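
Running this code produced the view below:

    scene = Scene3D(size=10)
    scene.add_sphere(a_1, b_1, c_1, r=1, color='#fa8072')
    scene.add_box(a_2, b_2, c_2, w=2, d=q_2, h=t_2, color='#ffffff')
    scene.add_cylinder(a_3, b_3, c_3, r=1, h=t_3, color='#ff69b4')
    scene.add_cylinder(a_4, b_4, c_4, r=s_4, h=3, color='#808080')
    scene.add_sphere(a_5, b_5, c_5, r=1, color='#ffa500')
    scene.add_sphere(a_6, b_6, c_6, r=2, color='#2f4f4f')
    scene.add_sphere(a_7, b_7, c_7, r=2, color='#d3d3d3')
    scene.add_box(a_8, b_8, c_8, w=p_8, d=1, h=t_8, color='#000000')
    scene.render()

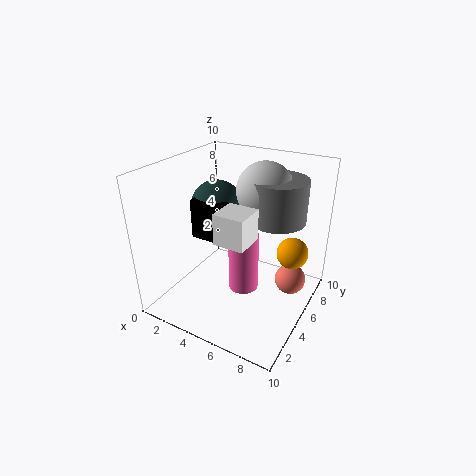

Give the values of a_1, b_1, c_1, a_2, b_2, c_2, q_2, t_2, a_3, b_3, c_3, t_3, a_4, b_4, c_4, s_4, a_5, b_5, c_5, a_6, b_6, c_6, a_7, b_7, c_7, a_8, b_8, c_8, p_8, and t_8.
a_1 = 9, b_1 = 5, c_1 = 3, a_2 = 5, b_2 = 2, c_2 = 6, q_2 = 2, t_2 = 2, a_3 = 6, b_3 = 4, c_3 = 2, t_3 = 4, a_4 = 7, b_4 = 7, c_4 = 6, s_4 = 2, a_5 = 9, b_5 = 5, c_5 = 5, a_6 = 2, b_6 = 7, c_6 = 6, a_7 = 6, b_7 = 7, c_7 = 8, a_8 = 1, b_8 = 5, c_8 = 4, p_8 = 3, t_8 = 3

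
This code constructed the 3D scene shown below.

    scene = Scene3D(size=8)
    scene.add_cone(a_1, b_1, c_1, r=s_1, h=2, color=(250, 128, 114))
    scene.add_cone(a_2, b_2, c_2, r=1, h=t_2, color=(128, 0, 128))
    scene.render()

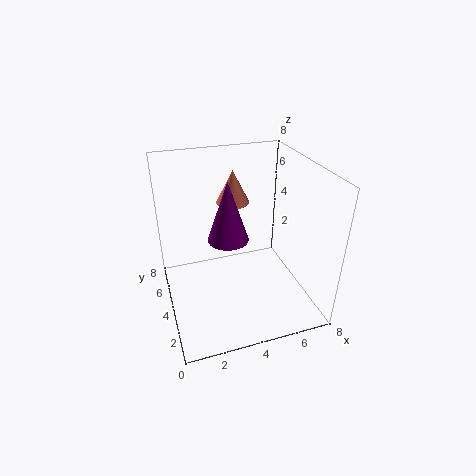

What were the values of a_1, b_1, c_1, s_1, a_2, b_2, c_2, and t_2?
a_1 = 4.5, b_1 = 6.5, c_1 = 5, s_1 = 1, a_2 = 3, b_2 = 2.5, c_2 = 5, t_2 = 3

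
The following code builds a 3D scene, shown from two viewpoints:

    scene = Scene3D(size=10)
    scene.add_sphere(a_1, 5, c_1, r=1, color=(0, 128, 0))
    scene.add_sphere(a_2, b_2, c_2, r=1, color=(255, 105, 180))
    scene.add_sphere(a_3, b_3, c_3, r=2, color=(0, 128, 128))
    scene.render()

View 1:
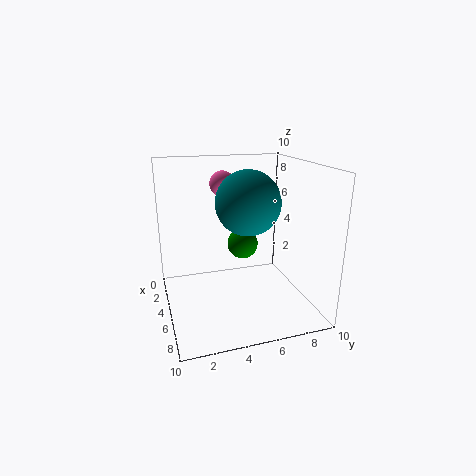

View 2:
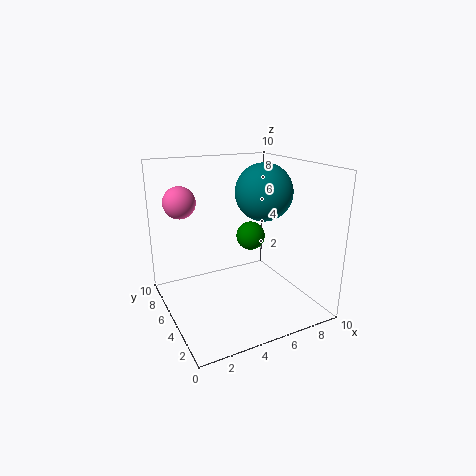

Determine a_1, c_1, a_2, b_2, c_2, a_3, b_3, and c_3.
a_1 = 6
c_1 = 5
a_2 = 1
b_2 = 5
c_2 = 8
a_3 = 7
b_3 = 5
c_3 = 8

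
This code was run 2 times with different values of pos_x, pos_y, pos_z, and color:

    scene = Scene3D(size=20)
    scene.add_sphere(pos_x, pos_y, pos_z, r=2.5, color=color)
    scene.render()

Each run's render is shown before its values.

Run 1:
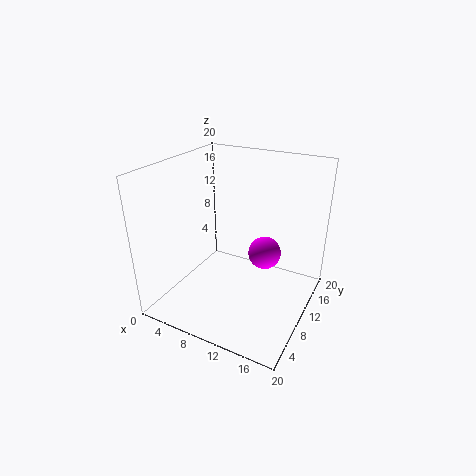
pos_x = 12
pos_y = 15
pos_z = 5.5
color = 'magenta'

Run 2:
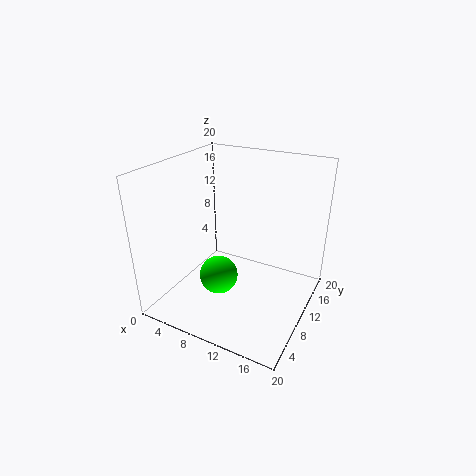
pos_x = 9.5
pos_y = 5.5
pos_z = 6.5
color = 'lime'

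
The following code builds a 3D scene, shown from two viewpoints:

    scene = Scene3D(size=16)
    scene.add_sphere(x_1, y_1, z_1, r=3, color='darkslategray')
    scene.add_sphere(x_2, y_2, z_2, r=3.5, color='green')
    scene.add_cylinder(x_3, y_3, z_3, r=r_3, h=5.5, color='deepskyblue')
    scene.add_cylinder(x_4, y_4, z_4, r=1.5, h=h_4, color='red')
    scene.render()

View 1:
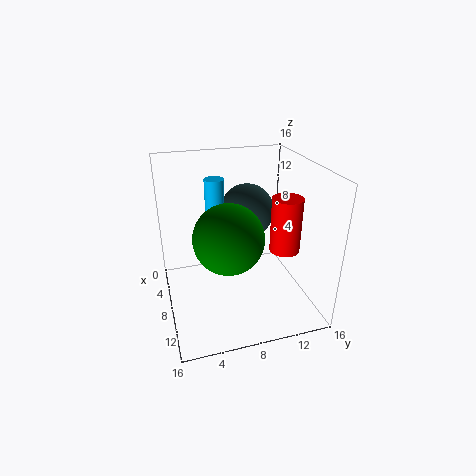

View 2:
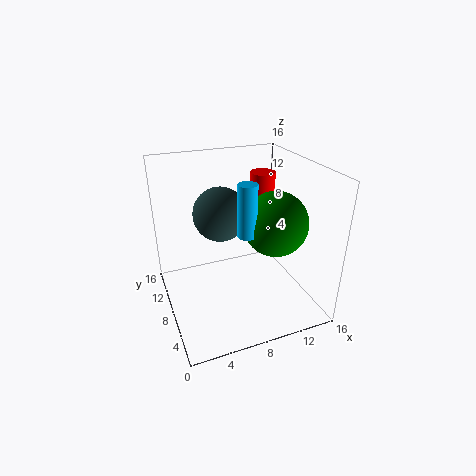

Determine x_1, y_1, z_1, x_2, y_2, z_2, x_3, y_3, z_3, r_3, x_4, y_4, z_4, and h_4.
x_1 = 6.5, y_1 = 9.5, z_1 = 10.5, x_2 = 11.5, y_2 = 6, z_2 = 10, x_3 = 8, y_3 = 5.5, z_3 = 9.5, r_3 = 1, x_4 = 12.5, y_4 = 11.5, z_4 = 8.5, h_4 = 5.5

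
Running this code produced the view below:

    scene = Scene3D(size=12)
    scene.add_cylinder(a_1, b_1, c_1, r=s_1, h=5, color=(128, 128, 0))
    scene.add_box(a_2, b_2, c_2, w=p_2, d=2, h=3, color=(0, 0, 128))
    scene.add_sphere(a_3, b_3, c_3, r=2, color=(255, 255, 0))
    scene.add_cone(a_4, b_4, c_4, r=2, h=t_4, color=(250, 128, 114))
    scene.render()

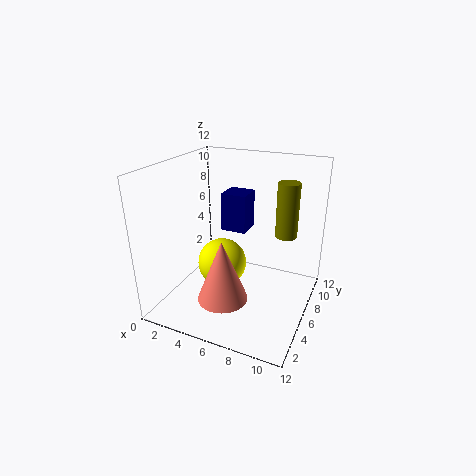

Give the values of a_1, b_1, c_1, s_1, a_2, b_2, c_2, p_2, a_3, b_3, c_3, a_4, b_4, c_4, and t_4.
a_1 = 9
b_1 = 10
c_1 = 5
s_1 = 1
a_2 = 5
b_2 = 5
c_2 = 7
p_2 = 2
a_3 = 5
b_3 = 5
c_3 = 4
a_4 = 6
b_4 = 3
c_4 = 2
t_4 = 5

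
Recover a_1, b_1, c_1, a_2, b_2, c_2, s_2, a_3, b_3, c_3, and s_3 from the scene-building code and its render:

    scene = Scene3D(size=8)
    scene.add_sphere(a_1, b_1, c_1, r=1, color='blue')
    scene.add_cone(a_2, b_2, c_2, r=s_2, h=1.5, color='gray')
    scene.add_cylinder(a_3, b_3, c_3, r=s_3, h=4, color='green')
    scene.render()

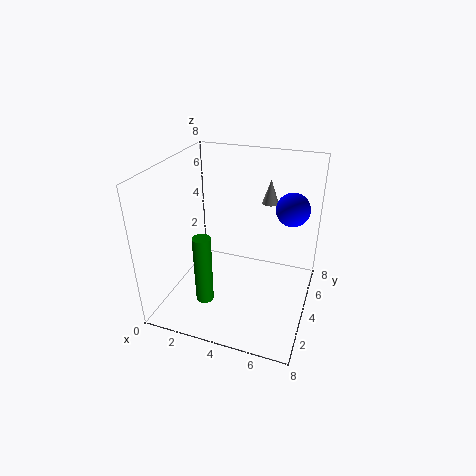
a_1 = 6.5
b_1 = 6.5
c_1 = 5
a_2 = 5
b_2 = 7
c_2 = 5
s_2 = 0.5
a_3 = 2.5
b_3 = 2.5
c_3 = 0.5
s_3 = 0.5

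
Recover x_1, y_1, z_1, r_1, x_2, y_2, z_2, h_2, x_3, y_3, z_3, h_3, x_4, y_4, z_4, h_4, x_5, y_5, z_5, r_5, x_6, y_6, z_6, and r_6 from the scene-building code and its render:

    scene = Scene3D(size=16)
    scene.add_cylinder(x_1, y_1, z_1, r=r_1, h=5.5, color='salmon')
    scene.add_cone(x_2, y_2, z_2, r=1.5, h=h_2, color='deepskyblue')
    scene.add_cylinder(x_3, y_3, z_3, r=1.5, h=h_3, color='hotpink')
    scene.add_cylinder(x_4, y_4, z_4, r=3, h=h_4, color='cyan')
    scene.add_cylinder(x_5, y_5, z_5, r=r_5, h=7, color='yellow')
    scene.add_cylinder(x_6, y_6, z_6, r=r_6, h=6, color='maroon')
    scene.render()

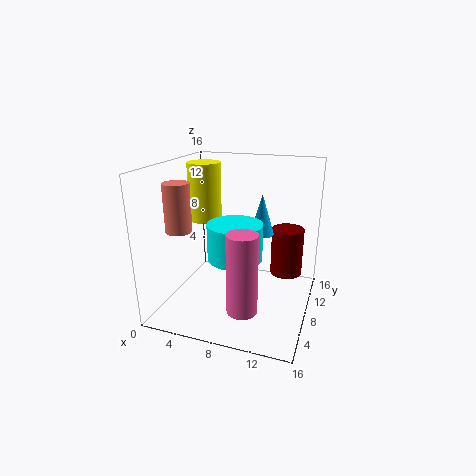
x_1 = 1.5; y_1 = 6.5; z_1 = 8.5; r_1 = 1.5; x_2 = 9.5; y_2 = 12.5; z_2 = 7; h_2 = 5; x_3 = 10.5; y_3 = 2; z_3 = 3; h_3 = 8; x_4 = 8; y_4 = 7; z_4 = 6; h_4 = 4; x_5 = 2.5; y_5 = 11.5; z_5 = 8.5; r_5 = 2; x_6 = 12.5; y_6 = 14; z_6 = 1.5; r_6 = 2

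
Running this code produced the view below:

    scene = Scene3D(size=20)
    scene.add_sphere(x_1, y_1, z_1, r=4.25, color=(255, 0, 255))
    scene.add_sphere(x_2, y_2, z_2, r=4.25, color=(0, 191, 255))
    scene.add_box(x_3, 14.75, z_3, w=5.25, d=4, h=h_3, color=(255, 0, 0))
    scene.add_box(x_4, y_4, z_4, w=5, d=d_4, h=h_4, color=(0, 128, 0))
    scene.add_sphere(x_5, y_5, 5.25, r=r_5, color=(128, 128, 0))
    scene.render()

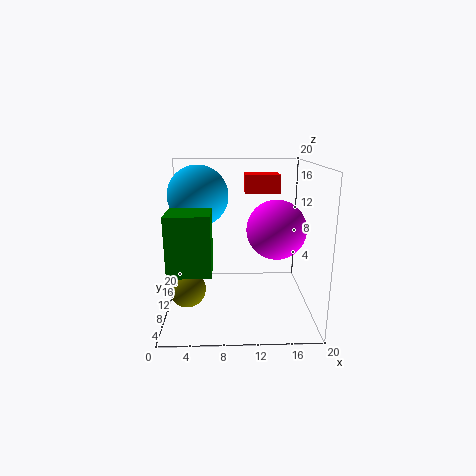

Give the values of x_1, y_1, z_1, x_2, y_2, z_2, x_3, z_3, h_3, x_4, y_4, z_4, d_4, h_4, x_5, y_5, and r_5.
x_1 = 15.5
y_1 = 11.25
z_1 = 10.75
x_2 = 4.5
y_2 = 12.25
z_2 = 15.5
x_3 = 11.25
z_3 = 15.25
h_3 = 2.75
x_4 = 1.75
y_4 = 0.25
z_4 = 8.5
d_4 = 4.25
h_4 = 7
x_5 = 3.5
y_5 = 4.25
r_5 = 2.25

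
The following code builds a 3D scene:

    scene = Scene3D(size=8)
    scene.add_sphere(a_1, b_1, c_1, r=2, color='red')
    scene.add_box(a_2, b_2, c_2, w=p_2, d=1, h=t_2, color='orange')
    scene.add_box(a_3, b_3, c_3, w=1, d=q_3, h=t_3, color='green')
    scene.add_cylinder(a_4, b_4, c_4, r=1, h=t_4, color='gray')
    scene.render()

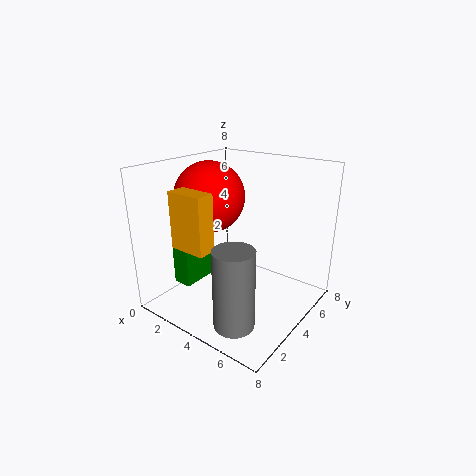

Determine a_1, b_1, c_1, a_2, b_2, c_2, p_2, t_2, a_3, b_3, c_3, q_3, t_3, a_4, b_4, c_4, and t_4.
a_1 = 2, b_1 = 4, c_1 = 6, a_2 = 2, b_2 = 1, c_2 = 4, p_2 = 2, t_2 = 3, a_3 = 2, b_3 = 1, c_3 = 2, q_3 = 2, t_3 = 3, a_4 = 6, b_4 = 1, c_4 = 1, t_4 = 4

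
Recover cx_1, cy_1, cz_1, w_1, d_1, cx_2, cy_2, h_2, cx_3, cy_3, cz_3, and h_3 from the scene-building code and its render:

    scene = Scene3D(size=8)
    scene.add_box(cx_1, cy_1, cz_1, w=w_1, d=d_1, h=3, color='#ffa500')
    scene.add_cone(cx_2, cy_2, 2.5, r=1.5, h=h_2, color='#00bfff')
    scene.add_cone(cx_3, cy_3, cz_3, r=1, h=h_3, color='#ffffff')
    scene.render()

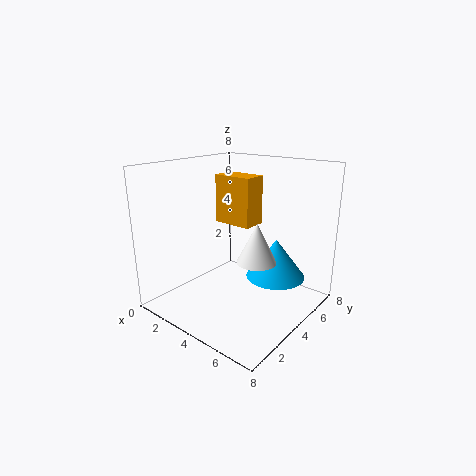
cx_1 = 1
cy_1 = 5.5
cz_1 = 4
w_1 = 2.5
d_1 = 1.5
cx_2 = 6.5
cy_2 = 4
h_2 = 2
cx_3 = 6
cy_3 = 3
cz_3 = 3.5
h_3 = 2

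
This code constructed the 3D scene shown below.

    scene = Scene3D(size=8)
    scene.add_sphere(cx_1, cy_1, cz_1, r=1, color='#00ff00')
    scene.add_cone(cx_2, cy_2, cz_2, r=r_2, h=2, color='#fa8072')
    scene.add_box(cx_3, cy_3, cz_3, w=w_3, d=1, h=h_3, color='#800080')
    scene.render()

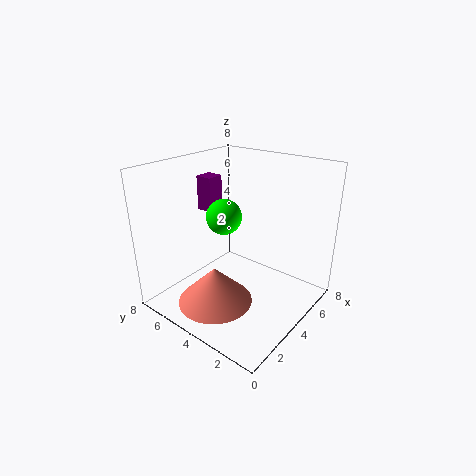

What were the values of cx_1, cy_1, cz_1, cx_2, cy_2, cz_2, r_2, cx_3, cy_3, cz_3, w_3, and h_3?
cx_1 = 4
cy_1 = 5
cz_1 = 5
cx_2 = 2
cy_2 = 4
cz_2 = 1
r_2 = 2
cx_3 = 4
cy_3 = 6
cz_3 = 5
w_3 = 1
h_3 = 2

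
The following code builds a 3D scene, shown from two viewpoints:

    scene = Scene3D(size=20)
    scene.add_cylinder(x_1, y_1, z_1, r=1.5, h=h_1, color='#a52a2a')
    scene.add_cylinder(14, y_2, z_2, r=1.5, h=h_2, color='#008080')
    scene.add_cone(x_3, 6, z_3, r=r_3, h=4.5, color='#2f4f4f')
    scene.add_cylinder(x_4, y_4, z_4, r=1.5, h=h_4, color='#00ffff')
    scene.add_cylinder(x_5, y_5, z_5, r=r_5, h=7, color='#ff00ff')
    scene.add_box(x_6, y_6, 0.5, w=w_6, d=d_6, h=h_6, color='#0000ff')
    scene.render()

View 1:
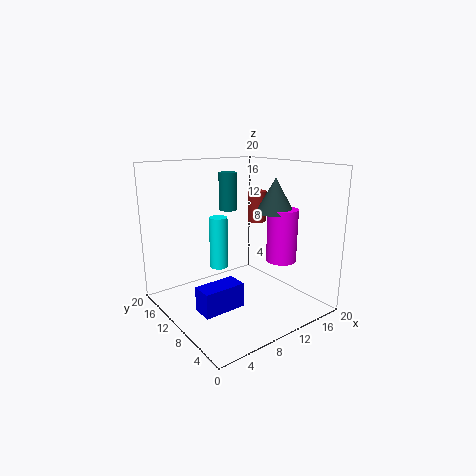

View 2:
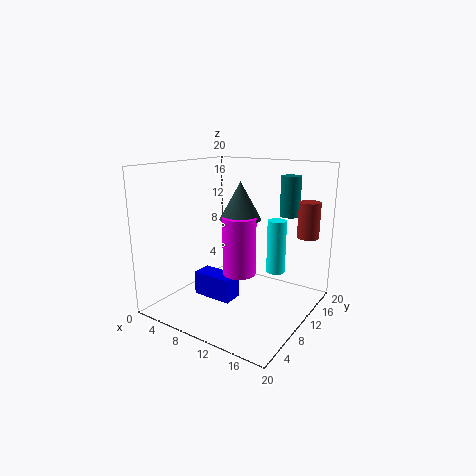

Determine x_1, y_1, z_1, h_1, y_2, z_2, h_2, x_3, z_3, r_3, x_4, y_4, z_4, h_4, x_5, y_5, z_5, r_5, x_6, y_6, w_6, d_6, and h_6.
x_1 = 18, y_1 = 15.5, z_1 = 10, h_1 = 5, y_2 = 18, z_2 = 12, h_2 = 6, x_3 = 13, z_3 = 14, r_3 = 2.5, x_4 = 12, y_4 = 18, z_4 = 2.5, h_4 = 8.5, x_5 = 13.5, y_5 = 5, z_5 = 7.5, r_5 = 2, x_6 = 3.5, y_6 = 8, w_6 = 6, d_6 = 3, h_6 = 3.5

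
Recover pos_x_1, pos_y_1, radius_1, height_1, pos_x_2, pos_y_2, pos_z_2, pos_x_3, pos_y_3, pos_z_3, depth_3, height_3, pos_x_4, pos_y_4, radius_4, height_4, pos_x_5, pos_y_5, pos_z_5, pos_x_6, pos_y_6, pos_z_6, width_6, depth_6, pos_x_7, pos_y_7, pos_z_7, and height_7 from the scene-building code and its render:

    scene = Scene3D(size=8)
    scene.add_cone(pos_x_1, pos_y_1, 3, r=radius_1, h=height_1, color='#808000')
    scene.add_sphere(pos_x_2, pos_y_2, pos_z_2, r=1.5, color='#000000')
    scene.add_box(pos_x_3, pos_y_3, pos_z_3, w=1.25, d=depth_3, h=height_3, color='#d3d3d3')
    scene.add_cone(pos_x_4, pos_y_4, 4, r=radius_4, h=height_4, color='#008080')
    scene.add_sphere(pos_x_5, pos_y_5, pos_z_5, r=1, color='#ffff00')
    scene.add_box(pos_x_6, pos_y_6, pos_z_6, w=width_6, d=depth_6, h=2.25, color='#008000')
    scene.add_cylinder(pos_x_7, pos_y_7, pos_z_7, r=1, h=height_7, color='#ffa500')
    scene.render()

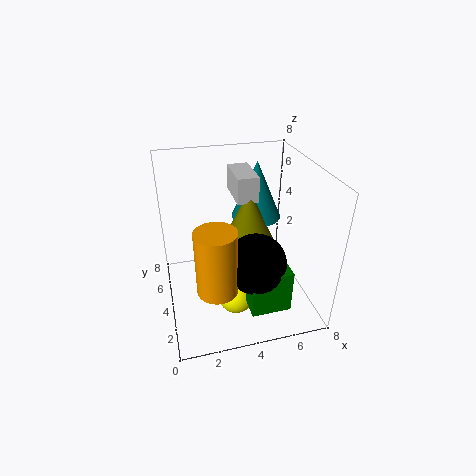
pos_x_1 = 5, pos_y_1 = 5.25, radius_1 = 1.5, height_1 = 3.25, pos_x_2 = 4.25, pos_y_2 = 1.5, pos_z_2 = 4, pos_x_3 = 4.25, pos_y_3 = 5, pos_z_3 = 5.5, depth_3 = 2.5, height_3 = 1.5, pos_x_4 = 5.75, pos_y_4 = 6.25, radius_4 = 1.5, height_4 = 3.5, pos_x_5 = 3.5, pos_y_5 = 2.5, pos_z_5 = 1.25, pos_x_6 = 3.75, pos_y_6 = 0.25, pos_z_6 = 1.75, width_6 = 2, depth_6 = 1.25, pos_x_7 = 2.25, pos_y_7 = 1.25, pos_z_7 = 3, height_7 = 3.25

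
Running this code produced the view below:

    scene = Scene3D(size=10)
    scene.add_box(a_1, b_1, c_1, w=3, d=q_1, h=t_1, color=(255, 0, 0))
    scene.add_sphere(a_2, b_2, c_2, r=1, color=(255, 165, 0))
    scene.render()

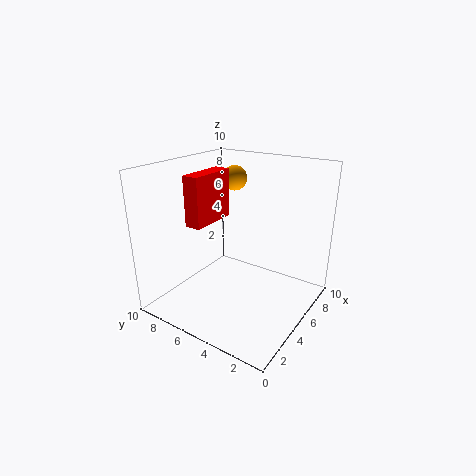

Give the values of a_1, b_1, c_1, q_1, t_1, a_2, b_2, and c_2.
a_1 = 1, b_1 = 5, c_1 = 7, q_1 = 1, t_1 = 3, a_2 = 9, b_2 = 8, c_2 = 8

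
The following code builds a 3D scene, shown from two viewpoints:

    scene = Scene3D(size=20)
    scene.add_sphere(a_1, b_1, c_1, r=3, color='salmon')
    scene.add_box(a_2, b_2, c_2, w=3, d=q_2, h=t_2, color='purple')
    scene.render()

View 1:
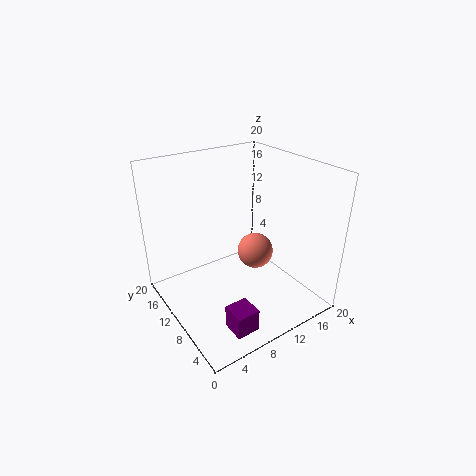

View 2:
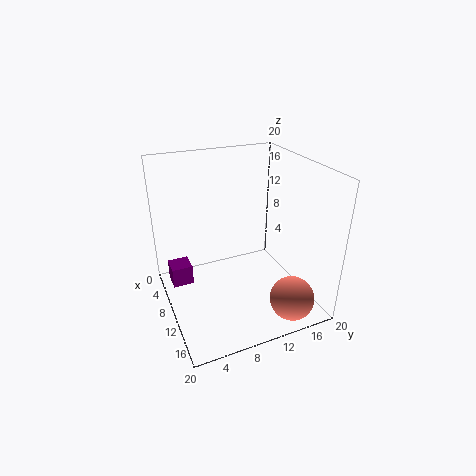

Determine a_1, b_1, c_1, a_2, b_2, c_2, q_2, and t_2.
a_1 = 17; b_1 = 15; c_1 = 3; a_2 = 4; b_2 = 1; c_2 = 2; q_2 = 3; t_2 = 3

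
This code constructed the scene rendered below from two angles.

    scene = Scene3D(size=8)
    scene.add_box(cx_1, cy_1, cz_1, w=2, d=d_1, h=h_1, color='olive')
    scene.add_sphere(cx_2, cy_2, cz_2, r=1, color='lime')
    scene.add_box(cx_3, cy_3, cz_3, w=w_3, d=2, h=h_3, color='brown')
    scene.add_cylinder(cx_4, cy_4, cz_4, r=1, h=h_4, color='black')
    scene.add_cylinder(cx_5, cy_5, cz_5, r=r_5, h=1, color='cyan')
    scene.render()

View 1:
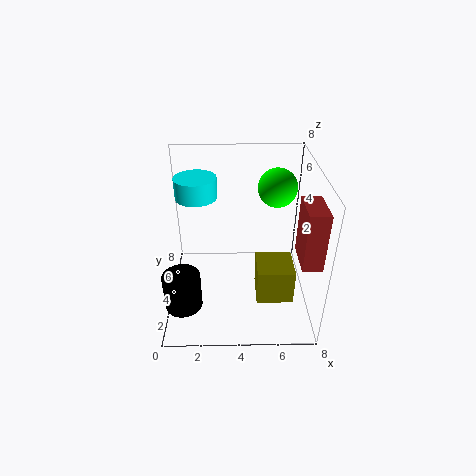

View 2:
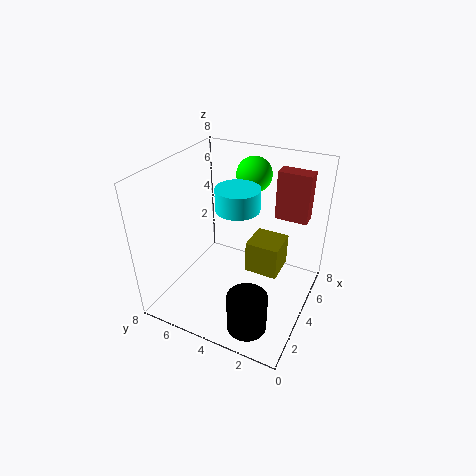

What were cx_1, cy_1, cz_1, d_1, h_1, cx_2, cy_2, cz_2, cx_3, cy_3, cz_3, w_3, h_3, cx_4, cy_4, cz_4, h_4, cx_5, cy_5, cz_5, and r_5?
cx_1 = 5
cy_1 = 2
cz_1 = 1
d_1 = 2
h_1 = 2
cx_2 = 6
cy_2 = 4
cz_2 = 7
cx_3 = 7
cy_3 = 1
cz_3 = 4
w_3 = 1
h_3 = 3
cx_4 = 1
cy_4 = 2
cz_4 = 1
h_4 = 2
cx_5 = 2
cy_5 = 3
cz_5 = 7
r_5 = 1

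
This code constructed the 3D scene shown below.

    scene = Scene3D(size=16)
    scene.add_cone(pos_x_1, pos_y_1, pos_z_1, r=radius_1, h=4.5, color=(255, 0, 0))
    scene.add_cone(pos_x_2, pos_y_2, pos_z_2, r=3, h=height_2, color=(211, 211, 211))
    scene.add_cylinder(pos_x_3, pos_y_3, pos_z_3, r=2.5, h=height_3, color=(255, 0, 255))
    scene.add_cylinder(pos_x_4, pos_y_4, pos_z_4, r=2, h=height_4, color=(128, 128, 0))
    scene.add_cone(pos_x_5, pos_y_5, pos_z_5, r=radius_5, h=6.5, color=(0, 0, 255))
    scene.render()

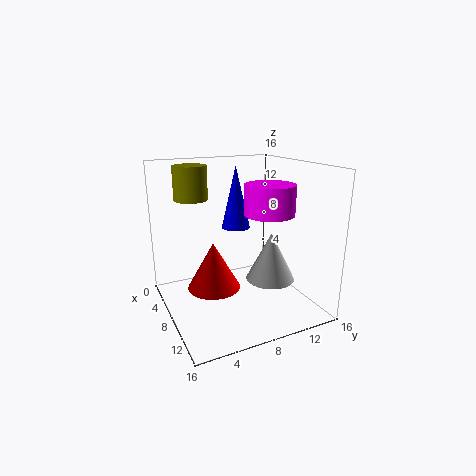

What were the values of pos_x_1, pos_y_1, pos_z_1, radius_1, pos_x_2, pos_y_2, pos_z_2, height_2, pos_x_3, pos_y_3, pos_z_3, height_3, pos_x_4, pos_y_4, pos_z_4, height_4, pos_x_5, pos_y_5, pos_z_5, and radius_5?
pos_x_1 = 12; pos_y_1 = 3.5; pos_z_1 = 5; radius_1 = 2.5; pos_x_2 = 7; pos_y_2 = 13; pos_z_2 = 1.5; height_2 = 6; pos_x_3 = 12; pos_y_3 = 9.5; pos_z_3 = 11.5; height_3 = 3; pos_x_4 = 2.5; pos_y_4 = 4.5; pos_z_4 = 11.5; height_4 = 4; pos_x_5 = 8.5; pos_y_5 = 7.5; pos_z_5 = 9.5; radius_5 = 1.5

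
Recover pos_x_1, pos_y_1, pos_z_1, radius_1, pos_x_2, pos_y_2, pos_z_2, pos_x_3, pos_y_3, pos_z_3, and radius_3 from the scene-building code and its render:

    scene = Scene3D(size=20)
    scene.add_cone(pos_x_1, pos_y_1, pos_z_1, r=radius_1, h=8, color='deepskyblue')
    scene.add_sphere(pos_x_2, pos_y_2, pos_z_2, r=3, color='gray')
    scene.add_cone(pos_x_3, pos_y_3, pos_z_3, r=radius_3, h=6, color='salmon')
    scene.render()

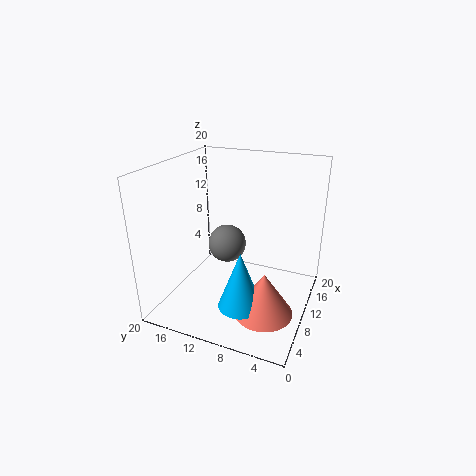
pos_x_1 = 6
pos_y_1 = 8
pos_z_1 = 2
radius_1 = 3
pos_x_2 = 15
pos_y_2 = 14
pos_z_2 = 6
pos_x_3 = 7
pos_y_3 = 5
pos_z_3 = 1
radius_3 = 4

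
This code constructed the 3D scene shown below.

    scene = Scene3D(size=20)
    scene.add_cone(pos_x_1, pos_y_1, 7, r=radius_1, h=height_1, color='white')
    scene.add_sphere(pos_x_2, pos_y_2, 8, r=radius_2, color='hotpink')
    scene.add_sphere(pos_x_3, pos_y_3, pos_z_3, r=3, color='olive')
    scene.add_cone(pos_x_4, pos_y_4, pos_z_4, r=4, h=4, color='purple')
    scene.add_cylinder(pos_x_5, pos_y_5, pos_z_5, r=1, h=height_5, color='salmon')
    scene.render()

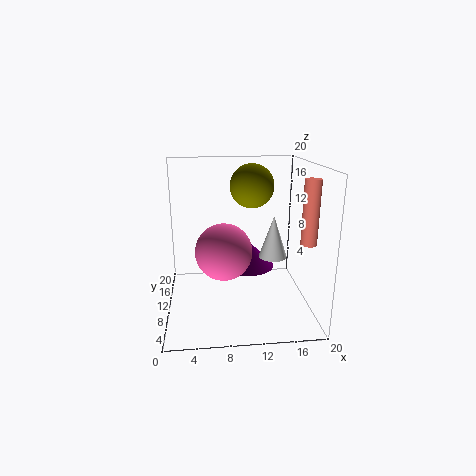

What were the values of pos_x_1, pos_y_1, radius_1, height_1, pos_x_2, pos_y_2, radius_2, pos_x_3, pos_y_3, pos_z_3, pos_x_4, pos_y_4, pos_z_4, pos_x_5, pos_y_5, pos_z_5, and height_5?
pos_x_1 = 15, pos_y_1 = 10, radius_1 = 2, height_1 = 6, pos_x_2 = 8, pos_y_2 = 10, radius_2 = 4, pos_x_3 = 12, pos_y_3 = 11, pos_z_3 = 17, pos_x_4 = 12, pos_y_4 = 14, pos_z_4 = 4, pos_x_5 = 18, pos_y_5 = 4, pos_z_5 = 11, height_5 = 8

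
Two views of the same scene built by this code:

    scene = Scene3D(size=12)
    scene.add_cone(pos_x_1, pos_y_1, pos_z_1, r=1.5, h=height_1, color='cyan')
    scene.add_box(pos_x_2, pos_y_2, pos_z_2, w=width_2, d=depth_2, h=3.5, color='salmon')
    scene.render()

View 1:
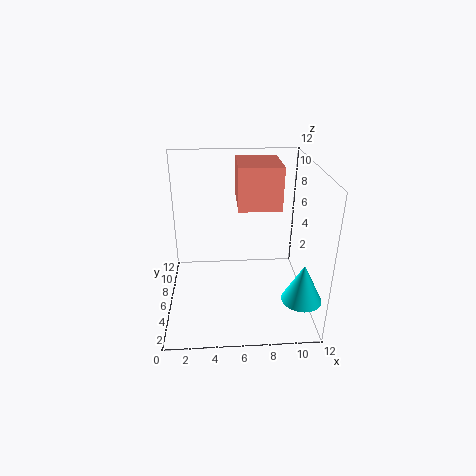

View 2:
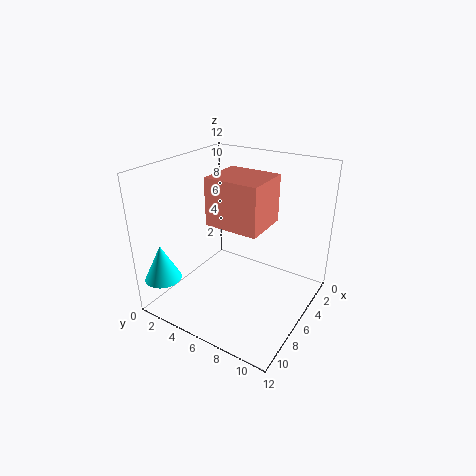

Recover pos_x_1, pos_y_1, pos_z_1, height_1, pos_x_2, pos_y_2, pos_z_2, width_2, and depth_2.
pos_x_1 = 10.5; pos_y_1 = 1.5; pos_z_1 = 3; height_1 = 3; pos_x_2 = 6; pos_y_2 = 5.5; pos_z_2 = 8.5; width_2 = 3.5; depth_2 = 4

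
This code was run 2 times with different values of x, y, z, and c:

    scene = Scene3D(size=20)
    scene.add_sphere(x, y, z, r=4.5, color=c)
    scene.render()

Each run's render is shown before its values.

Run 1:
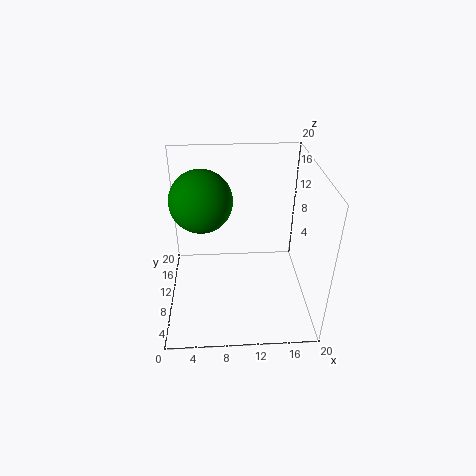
x = 5
y = 13.5
z = 14
c = 'green'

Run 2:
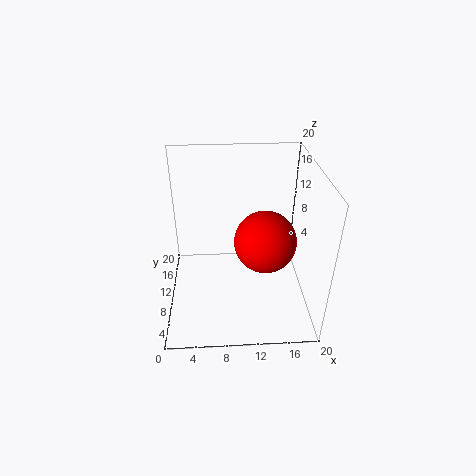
x = 14
y = 11
z = 8.5
c = 'red'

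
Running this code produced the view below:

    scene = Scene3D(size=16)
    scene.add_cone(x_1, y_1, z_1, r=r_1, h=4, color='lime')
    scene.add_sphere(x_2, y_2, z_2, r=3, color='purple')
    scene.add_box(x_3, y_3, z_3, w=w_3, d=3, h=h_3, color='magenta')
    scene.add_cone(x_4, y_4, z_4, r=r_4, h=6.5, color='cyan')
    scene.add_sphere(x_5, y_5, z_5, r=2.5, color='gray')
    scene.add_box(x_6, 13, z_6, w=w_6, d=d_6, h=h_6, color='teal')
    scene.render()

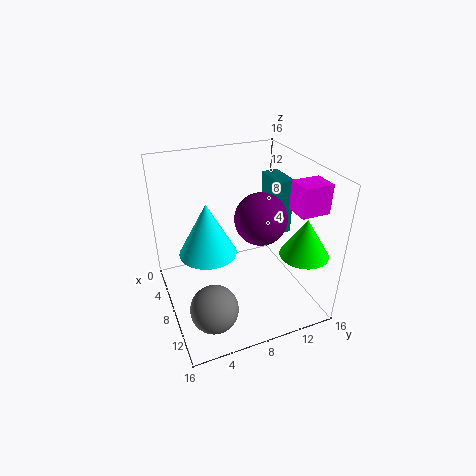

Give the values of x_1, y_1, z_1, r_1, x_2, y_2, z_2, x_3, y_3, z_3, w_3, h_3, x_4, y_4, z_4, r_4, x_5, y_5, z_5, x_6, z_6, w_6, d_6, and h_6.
x_1 = 13.5, y_1 = 13, z_1 = 8, r_1 = 2.5, x_2 = 7.5, y_2 = 11, z_2 = 9.5, x_3 = 11.5, y_3 = 12, z_3 = 12.5, w_3 = 2.5, h_3 = 3, x_4 = 4.5, y_4 = 5.5, z_4 = 4.5, r_4 = 3.5, x_5 = 12.5, y_5 = 3.5, z_5 = 3, x_6 = 3.5, z_6 = 7, w_6 = 4, d_6 = 2, h_6 = 6.5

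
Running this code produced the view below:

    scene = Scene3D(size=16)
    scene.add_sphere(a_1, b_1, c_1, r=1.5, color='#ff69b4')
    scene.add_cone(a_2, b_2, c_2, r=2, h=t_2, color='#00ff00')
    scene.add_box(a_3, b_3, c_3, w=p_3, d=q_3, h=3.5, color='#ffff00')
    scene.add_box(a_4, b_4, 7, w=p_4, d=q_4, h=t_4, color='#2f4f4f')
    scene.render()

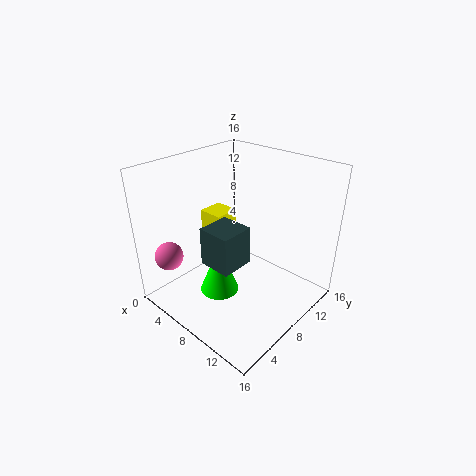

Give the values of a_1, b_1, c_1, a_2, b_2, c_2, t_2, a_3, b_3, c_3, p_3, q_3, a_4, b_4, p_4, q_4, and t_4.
a_1 = 4; b_1 = 1.5; c_1 = 7; a_2 = 9; b_2 = 4; c_2 = 4; t_2 = 5; a_3 = 2; b_3 = 8; c_3 = 6; p_3 = 3; q_3 = 3; a_4 = 7.5; b_4 = 3; p_4 = 3.5; q_4 = 3.5; t_4 = 4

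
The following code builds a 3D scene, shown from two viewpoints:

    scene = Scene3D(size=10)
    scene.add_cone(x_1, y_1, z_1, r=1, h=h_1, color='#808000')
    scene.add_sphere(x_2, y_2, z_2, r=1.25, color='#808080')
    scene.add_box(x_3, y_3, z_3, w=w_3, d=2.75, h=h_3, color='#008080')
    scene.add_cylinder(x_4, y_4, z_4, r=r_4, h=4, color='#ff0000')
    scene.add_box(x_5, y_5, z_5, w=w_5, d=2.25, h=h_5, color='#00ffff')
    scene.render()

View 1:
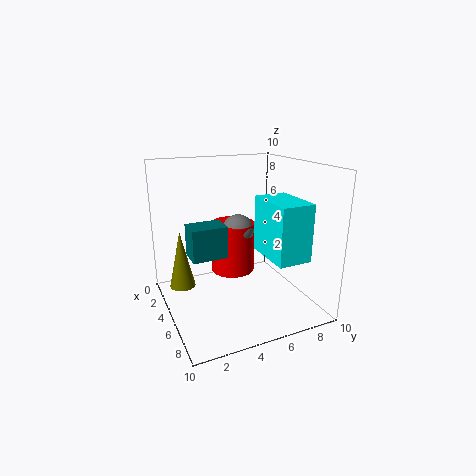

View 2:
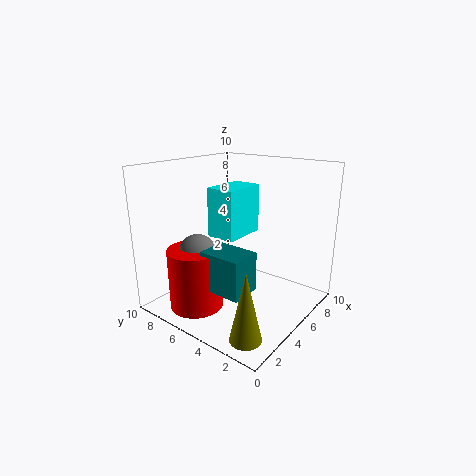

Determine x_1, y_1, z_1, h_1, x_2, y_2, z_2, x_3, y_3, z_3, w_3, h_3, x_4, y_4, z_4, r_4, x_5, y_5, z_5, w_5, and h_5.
x_1 = 1.5, y_1 = 1.75, z_1 = 0.25, h_1 = 4.5, x_2 = 2.25, y_2 = 6.25, z_2 = 4.5, x_3 = 1.25, y_3 = 2.25, z_3 = 2.75, w_3 = 2, h_3 = 2.5, x_4 = 1.75, y_4 = 6, z_4 = 1, r_4 = 1.75, x_5 = 5.5, y_5 = 6, z_5 = 4.25, w_5 = 3.5, h_5 = 3.75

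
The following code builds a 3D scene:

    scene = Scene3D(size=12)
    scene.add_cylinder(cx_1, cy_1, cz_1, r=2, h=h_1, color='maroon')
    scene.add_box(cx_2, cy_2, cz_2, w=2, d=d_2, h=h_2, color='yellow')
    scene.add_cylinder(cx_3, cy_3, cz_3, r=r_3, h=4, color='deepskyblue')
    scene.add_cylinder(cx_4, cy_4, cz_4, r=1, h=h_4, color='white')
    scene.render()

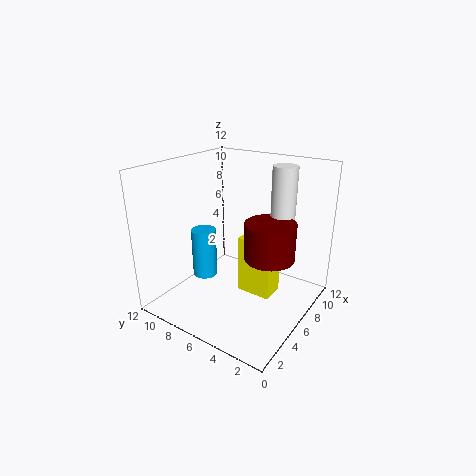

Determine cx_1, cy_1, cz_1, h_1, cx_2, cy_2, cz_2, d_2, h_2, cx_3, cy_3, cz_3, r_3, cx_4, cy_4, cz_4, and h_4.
cx_1 = 6, cy_1 = 3, cz_1 = 5, h_1 = 3, cx_2 = 6, cy_2 = 3, cz_2 = 1, d_2 = 3, h_2 = 5, cx_3 = 4, cy_3 = 8, cz_3 = 3, r_3 = 1, cx_4 = 8, cy_4 = 3, cz_4 = 7, h_4 = 5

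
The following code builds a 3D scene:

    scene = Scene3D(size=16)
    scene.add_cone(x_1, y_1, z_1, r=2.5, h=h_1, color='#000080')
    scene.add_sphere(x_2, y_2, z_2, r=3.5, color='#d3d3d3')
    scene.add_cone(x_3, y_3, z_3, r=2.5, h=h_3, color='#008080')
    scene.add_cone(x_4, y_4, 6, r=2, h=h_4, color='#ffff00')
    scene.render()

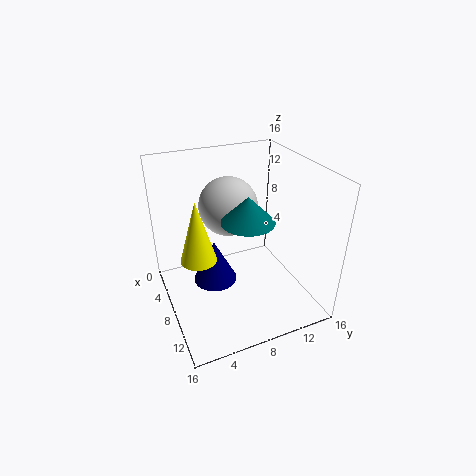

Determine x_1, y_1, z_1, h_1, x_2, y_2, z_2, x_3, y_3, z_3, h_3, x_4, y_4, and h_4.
x_1 = 7, y_1 = 5.5, z_1 = 2.5, h_1 = 5, x_2 = 4, y_2 = 8.5, z_2 = 10, x_3 = 12.5, y_3 = 7, z_3 = 12.5, h_3 = 2.5, x_4 = 7.5, y_4 = 3.5, h_4 = 7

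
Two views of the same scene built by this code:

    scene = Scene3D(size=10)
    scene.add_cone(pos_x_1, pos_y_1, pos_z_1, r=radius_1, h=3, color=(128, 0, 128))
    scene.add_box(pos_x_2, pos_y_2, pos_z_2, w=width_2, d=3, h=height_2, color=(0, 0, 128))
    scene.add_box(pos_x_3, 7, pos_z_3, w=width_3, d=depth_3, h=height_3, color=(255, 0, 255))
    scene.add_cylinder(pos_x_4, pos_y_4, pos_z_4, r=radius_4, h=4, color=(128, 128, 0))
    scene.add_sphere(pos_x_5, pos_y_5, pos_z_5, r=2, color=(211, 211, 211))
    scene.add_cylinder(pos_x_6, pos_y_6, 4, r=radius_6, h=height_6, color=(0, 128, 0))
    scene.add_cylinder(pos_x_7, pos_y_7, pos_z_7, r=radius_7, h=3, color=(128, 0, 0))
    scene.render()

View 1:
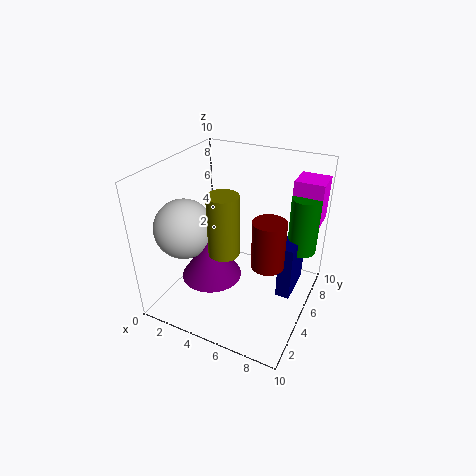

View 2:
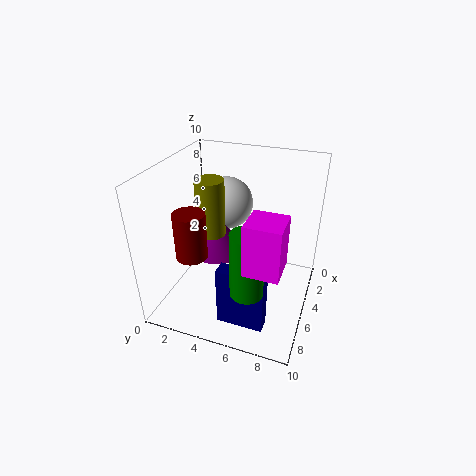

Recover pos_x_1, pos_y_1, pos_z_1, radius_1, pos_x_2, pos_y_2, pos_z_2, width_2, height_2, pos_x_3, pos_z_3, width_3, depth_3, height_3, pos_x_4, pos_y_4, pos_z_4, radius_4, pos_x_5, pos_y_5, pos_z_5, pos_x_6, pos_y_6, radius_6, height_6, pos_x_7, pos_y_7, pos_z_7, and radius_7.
pos_x_1 = 4; pos_y_1 = 3; pos_z_1 = 3; radius_1 = 2; pos_x_2 = 8; pos_y_2 = 5; pos_z_2 = 1; width_2 = 1; height_2 = 4; pos_x_3 = 8; pos_z_3 = 6; width_3 = 2; depth_3 = 2; height_3 = 3; pos_x_4 = 5; pos_y_4 = 3; pos_z_4 = 5; radius_4 = 1; pos_x_5 = 2; pos_y_5 = 3; pos_z_5 = 6; pos_x_6 = 9; pos_y_6 = 7; radius_6 = 1; height_6 = 4; pos_x_7 = 8; pos_y_7 = 3; pos_z_7 = 5; radius_7 = 1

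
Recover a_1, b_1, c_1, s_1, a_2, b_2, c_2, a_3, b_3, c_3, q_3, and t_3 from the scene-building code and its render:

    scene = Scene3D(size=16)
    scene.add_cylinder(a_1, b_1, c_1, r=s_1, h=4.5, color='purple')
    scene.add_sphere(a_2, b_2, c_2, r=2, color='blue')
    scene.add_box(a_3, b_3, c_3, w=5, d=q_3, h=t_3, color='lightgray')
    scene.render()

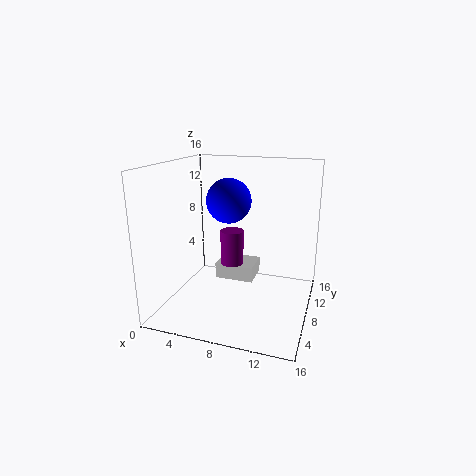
a_1 = 5.5, b_1 = 13, c_1 = 2.5, s_1 = 1.5, a_2 = 9, b_2 = 2.5, c_2 = 13.5, a_3 = 3.5, b_3 = 12, c_3 = 0.5, q_3 = 4, t_3 = 2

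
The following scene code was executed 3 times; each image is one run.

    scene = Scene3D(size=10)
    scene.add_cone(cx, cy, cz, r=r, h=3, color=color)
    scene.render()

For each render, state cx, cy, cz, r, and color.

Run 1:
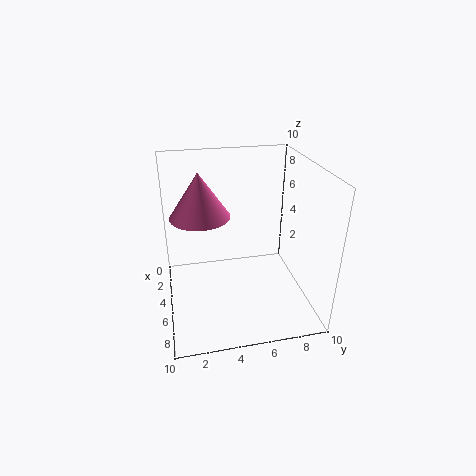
cx = 4.75
cy = 2.5
cz = 6.75
r = 2
color = 'hotpink'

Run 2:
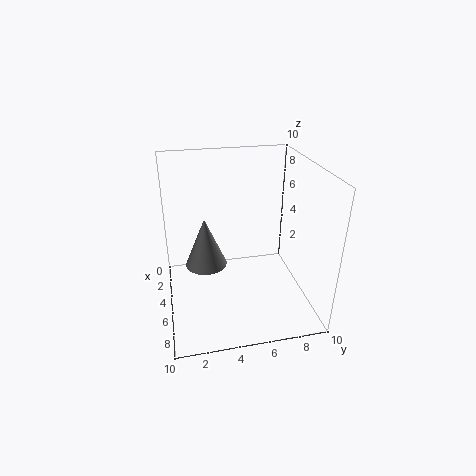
cx = 7.25
cy = 2.5
cz = 4.75
r = 1.25
color = 'gray'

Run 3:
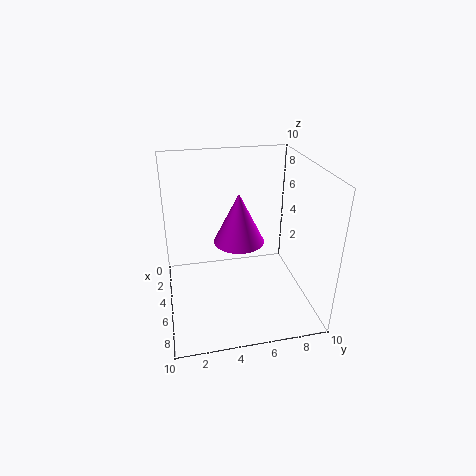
cx = 7.5
cy = 4.5
cz = 6.25
r = 1.5
color = 'magenta'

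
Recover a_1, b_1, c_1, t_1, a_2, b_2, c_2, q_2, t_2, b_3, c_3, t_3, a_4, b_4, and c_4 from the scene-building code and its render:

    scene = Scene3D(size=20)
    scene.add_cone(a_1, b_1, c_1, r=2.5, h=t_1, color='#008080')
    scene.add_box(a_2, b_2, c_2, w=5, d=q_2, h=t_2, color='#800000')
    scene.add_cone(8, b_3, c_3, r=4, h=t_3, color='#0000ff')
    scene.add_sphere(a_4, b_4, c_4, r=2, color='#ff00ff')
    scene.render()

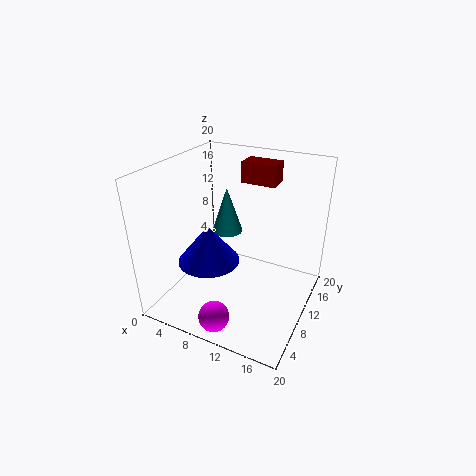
a_1 = 4.5, b_1 = 17, c_1 = 6.5, t_1 = 7.5, a_2 = 8.5, b_2 = 14, c_2 = 16.5, q_2 = 3, t_2 = 3, b_3 = 5.5, c_3 = 8.5, t_3 = 5, a_4 = 10.5, b_4 = 2, c_4 = 2.5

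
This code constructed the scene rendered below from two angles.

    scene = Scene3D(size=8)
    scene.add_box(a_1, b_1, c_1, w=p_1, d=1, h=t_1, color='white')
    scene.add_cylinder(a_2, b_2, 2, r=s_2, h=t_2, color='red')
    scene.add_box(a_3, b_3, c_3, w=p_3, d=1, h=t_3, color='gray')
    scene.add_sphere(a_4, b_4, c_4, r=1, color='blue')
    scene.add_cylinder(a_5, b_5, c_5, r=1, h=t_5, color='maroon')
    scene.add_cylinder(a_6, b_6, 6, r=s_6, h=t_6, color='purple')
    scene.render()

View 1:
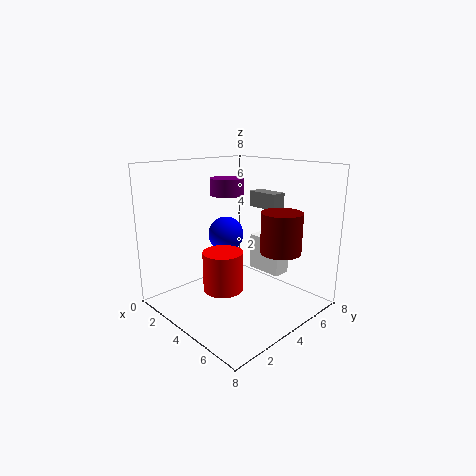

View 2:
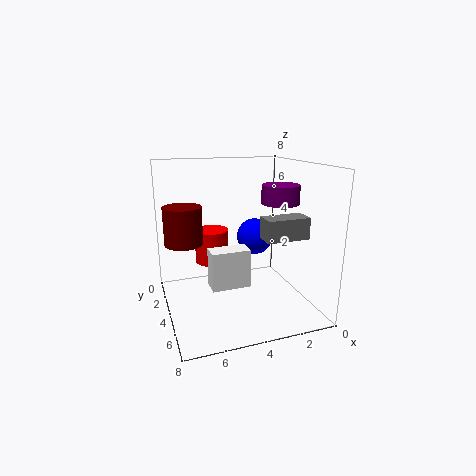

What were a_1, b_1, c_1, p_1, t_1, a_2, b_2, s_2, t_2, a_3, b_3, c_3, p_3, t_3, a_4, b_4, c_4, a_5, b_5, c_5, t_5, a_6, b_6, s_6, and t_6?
a_1 = 4, b_1 = 5, c_1 = 2, p_1 = 2, t_1 = 2, a_2 = 5, b_2 = 2, s_2 = 1, t_2 = 2, a_3 = 2, b_3 = 7, c_3 = 5, p_3 = 2, t_3 = 1, a_4 = 3, b_4 = 4, c_4 = 4, a_5 = 7, b_5 = 4, c_5 = 4, t_5 = 2, a_6 = 2, b_6 = 5, s_6 = 1, t_6 = 1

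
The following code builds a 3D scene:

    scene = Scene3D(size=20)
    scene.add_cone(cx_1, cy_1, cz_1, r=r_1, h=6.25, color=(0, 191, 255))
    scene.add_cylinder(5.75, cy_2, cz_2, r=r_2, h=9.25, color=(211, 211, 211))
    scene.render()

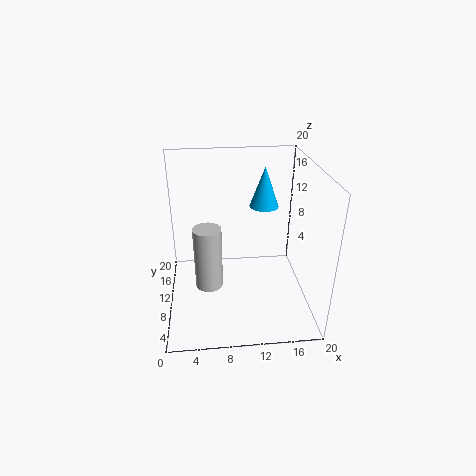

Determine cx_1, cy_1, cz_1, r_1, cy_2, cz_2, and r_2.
cx_1 = 14.75, cy_1 = 16.5, cz_1 = 11.75, r_1 = 2.25, cy_2 = 10.25, cz_2 = 2.25, r_2 = 2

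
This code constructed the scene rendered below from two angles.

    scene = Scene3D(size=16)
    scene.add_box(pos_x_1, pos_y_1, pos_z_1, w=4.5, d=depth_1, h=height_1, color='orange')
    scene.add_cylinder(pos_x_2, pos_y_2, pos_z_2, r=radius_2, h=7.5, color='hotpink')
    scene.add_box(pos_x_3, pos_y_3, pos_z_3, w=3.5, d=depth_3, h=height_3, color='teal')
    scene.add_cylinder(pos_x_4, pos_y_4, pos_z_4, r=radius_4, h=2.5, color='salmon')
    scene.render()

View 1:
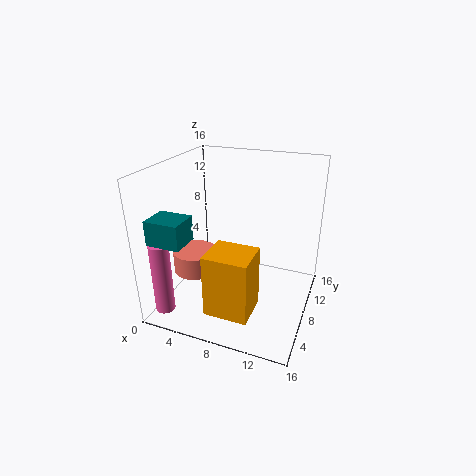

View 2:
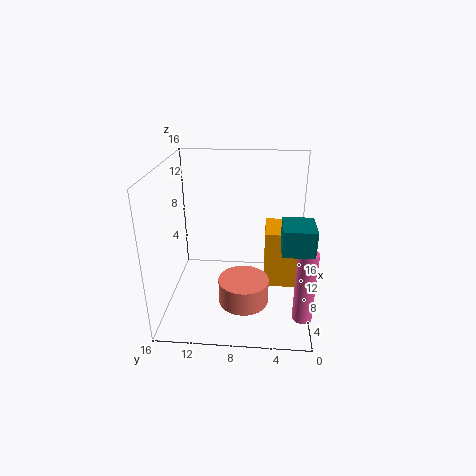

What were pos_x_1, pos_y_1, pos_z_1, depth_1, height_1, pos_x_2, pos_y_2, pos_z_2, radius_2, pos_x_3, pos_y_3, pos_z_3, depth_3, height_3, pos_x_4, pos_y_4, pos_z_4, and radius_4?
pos_x_1 = 7; pos_y_1 = 1; pos_z_1 = 2.5; depth_1 = 4; height_1 = 6.5; pos_x_2 = 2.5; pos_y_2 = 1; pos_z_2 = 2; radius_2 = 1; pos_x_3 = 1.5; pos_y_3 = 0.5; pos_z_3 = 9.5; depth_3 = 3; height_3 = 2.5; pos_x_4 = 3; pos_y_4 = 7; pos_z_4 = 3.5; radius_4 = 2.5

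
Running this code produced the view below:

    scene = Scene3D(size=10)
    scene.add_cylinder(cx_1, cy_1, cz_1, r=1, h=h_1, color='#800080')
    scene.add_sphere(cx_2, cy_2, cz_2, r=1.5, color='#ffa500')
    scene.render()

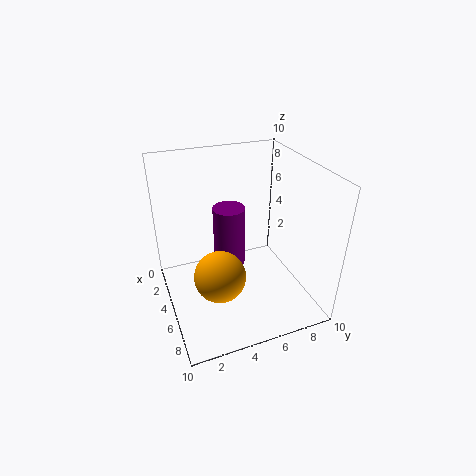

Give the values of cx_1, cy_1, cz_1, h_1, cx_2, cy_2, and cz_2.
cx_1 = 6, cy_1 = 4, cz_1 = 4, h_1 = 4, cx_2 = 8.5, cy_2 = 2.5, cz_2 = 5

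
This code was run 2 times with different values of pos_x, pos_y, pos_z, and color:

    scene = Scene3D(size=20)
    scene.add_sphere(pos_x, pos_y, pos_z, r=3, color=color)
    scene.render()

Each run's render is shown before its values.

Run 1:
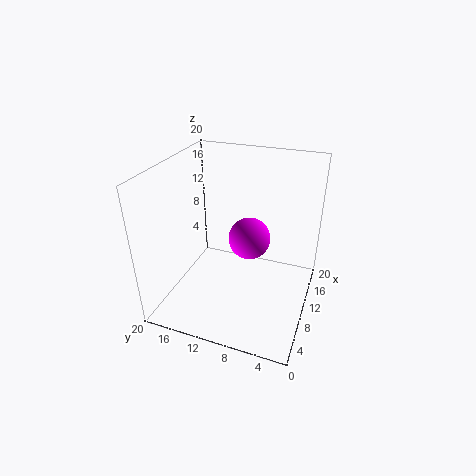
pos_x = 12; pos_y = 9; pos_z = 9; color = 'magenta'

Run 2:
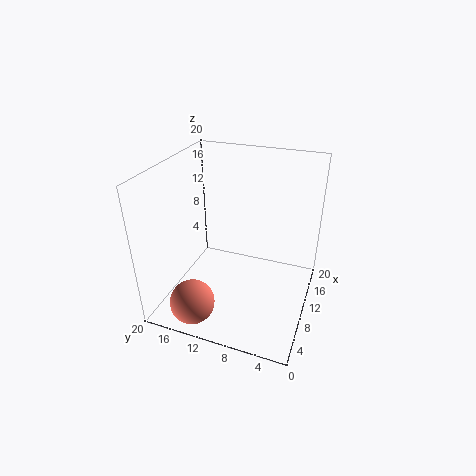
pos_x = 3; pos_y = 14; pos_z = 3; color = 'salmon'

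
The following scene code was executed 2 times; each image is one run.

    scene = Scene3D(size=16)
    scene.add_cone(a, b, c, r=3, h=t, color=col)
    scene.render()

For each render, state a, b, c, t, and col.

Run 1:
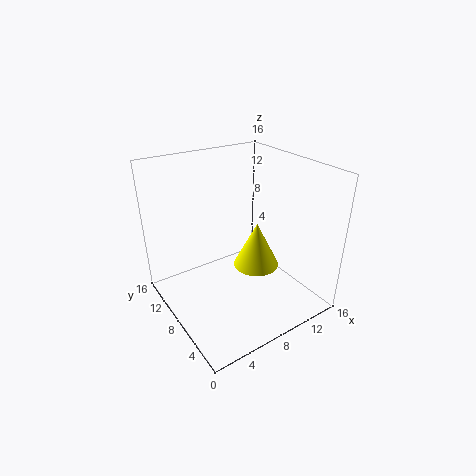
a = 13; b = 11; c = 1; t = 6; col = 'yellow'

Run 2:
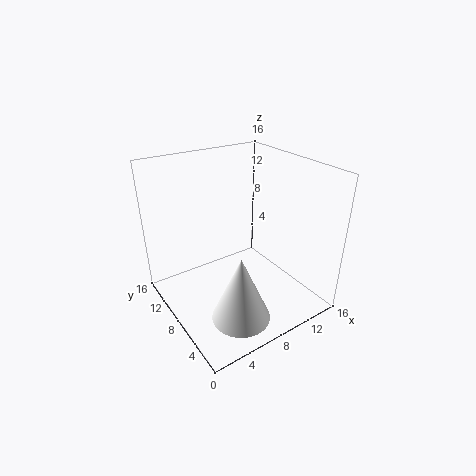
a = 5; b = 3; c = 2; t = 7; col = 'white'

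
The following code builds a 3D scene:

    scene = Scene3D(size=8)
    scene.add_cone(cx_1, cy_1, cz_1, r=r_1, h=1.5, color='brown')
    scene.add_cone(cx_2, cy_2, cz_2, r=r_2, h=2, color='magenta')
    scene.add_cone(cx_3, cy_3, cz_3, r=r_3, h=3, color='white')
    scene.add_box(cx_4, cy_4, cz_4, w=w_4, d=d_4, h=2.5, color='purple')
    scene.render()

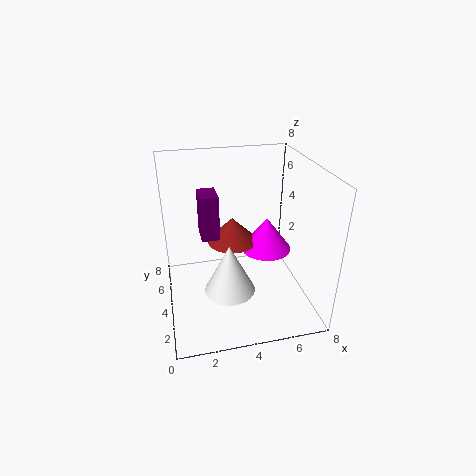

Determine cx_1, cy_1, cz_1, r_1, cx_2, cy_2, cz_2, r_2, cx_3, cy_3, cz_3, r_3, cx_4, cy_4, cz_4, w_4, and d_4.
cx_1 = 4; cy_1 = 5.5; cz_1 = 3; r_1 = 1.5; cx_2 = 6; cy_2 = 5; cz_2 = 2.5; r_2 = 1.5; cx_3 = 3.5; cy_3 = 4; cz_3 = 0.5; r_3 = 1.5; cx_4 = 2; cy_4 = 4; cz_4 = 4; w_4 = 1; d_4 = 1.5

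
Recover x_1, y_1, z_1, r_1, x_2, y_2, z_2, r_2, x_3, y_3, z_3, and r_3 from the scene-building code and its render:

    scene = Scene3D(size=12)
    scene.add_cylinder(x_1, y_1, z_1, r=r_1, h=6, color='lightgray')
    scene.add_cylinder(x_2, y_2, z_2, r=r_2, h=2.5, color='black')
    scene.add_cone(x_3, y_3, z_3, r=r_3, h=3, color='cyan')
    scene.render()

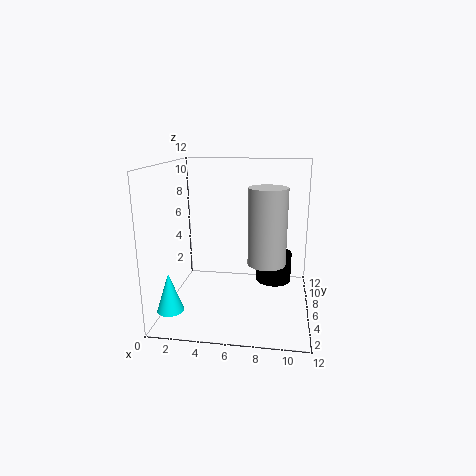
x_1 = 8.5
y_1 = 4.5
z_1 = 4.5
r_1 = 1.5
x_2 = 9
y_2 = 7
z_2 = 2
r_2 = 1.5
x_3 = 1.5
y_3 = 1.5
z_3 = 1.5
r_3 = 1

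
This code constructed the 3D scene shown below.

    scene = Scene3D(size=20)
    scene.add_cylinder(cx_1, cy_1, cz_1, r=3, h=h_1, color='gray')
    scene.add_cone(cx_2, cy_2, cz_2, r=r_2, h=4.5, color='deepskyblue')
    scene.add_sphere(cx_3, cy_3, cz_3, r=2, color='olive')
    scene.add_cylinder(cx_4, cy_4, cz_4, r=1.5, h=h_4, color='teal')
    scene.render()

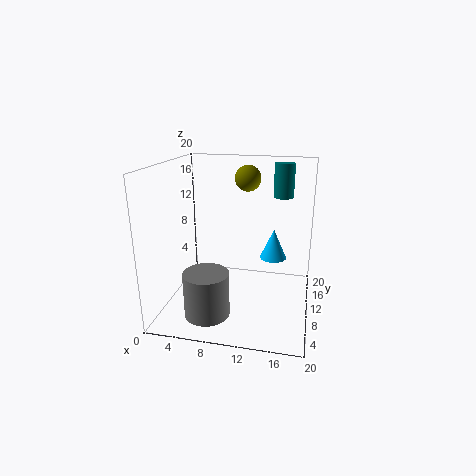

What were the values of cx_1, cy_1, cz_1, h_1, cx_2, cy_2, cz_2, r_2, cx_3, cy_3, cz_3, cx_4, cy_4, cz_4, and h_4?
cx_1 = 7
cy_1 = 4.5
cz_1 = 1
h_1 = 6
cx_2 = 14.5
cy_2 = 14.5
cz_2 = 5.5
r_2 = 2
cx_3 = 10
cy_3 = 17
cz_3 = 17
cx_4 = 15.5
cy_4 = 16.5
cz_4 = 14.5
h_4 = 5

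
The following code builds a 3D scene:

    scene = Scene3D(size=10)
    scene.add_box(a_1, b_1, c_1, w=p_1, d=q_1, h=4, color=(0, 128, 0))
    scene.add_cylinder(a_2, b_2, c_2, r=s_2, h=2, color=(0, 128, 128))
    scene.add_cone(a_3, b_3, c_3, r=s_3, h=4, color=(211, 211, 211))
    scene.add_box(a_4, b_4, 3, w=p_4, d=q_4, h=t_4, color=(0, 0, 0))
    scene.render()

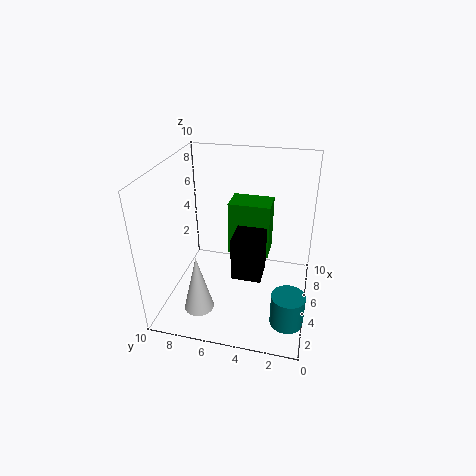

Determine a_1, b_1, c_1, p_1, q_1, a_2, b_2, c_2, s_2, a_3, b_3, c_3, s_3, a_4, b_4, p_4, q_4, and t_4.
a_1 = 6, b_1 = 3, c_1 = 3, p_1 = 2, q_1 = 3, a_2 = 1, b_2 = 1, c_2 = 2, s_2 = 1, a_3 = 2, b_3 = 7, c_3 = 1, s_3 = 1, a_4 = 3, b_4 = 3, p_4 = 2, q_4 = 2, t_4 = 3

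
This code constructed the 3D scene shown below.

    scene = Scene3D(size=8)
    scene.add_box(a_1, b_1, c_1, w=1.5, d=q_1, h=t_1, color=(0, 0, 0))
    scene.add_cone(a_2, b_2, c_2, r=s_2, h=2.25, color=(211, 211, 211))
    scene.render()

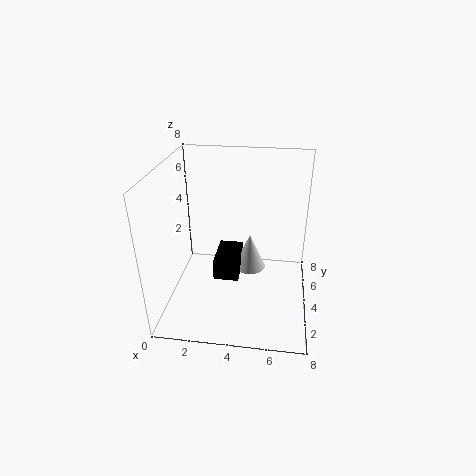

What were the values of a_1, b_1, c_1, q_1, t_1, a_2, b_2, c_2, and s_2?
a_1 = 2.5
b_1 = 4
c_1 = 1
q_1 = 2.5
t_1 = 1.25
a_2 = 4.5
b_2 = 5.75
c_2 = 1
s_2 = 1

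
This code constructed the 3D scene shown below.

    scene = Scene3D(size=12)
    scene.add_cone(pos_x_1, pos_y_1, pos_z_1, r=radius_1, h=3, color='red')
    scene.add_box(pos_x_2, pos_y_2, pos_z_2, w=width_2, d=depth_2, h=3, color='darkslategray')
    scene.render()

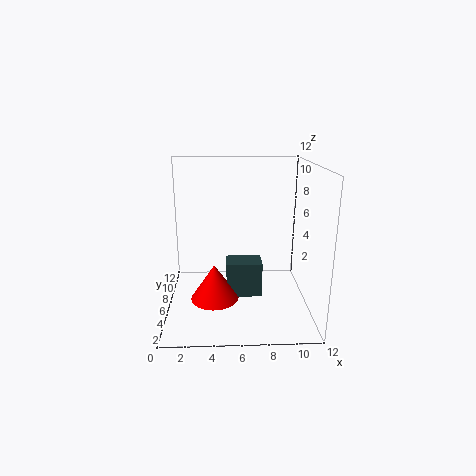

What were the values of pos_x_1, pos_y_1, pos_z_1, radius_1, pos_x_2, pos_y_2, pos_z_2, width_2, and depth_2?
pos_x_1 = 4
pos_y_1 = 5
pos_z_1 = 1
radius_1 = 2
pos_x_2 = 5
pos_y_2 = 5
pos_z_2 = 1
width_2 = 3
depth_2 = 2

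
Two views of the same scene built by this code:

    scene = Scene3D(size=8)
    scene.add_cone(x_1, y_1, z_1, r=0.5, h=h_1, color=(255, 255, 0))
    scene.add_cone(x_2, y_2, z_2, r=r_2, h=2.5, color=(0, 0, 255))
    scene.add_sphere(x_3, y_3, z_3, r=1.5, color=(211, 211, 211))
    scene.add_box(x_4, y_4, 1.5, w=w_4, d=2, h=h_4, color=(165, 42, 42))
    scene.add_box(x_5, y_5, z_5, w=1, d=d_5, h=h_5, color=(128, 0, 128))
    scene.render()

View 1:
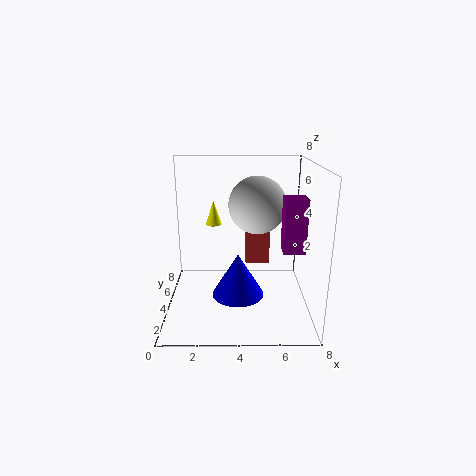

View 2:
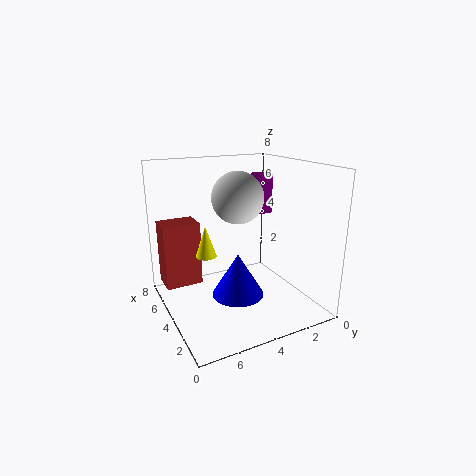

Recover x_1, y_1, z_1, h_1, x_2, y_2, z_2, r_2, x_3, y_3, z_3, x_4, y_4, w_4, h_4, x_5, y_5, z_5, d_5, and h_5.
x_1 = 2.5; y_1 = 6.5; z_1 = 4; h_1 = 1.5; x_2 = 4; y_2 = 4; z_2 = 0.5; r_2 = 1.5; x_3 = 5; y_3 = 3.5; z_3 = 6; x_4 = 4.5; y_4 = 6; w_4 = 1.5; h_4 = 3.5; x_5 = 6; y_5 = 0.5; z_5 = 4.5; d_5 = 1; h_5 = 2.5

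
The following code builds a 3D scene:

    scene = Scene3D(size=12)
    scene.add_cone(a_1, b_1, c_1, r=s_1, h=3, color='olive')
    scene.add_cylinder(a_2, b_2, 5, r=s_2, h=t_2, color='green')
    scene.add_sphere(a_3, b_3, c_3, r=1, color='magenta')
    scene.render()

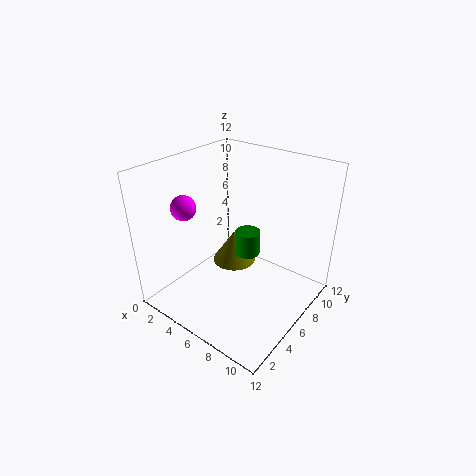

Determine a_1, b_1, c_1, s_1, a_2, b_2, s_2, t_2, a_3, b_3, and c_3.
a_1 = 4, b_1 = 8, c_1 = 2, s_1 = 2, a_2 = 7, b_2 = 6, s_2 = 1, t_2 = 2, a_3 = 3, b_3 = 3, c_3 = 9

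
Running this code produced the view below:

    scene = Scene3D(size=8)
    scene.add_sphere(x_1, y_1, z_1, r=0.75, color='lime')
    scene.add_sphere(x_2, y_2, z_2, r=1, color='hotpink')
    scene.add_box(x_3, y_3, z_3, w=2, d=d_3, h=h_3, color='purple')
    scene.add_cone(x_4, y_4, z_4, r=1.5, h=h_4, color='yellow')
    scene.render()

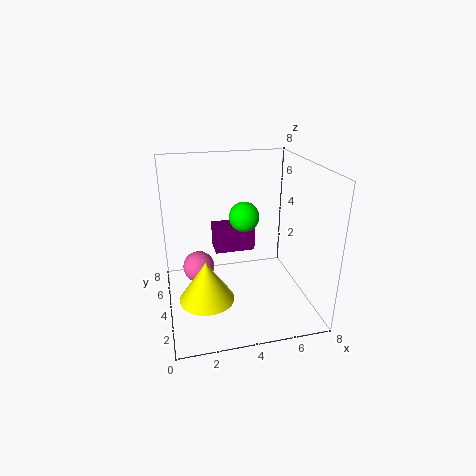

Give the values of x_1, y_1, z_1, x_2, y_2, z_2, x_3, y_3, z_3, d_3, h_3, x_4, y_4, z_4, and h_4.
x_1 = 4
y_1 = 2.75
z_1 = 5.75
x_2 = 2
y_2 = 6.5
z_2 = 1
x_3 = 2.5
y_3 = 2.5
z_3 = 4
d_3 = 1.25
h_3 = 1.25
x_4 = 2
y_4 = 3
z_4 = 1
h_4 = 2.25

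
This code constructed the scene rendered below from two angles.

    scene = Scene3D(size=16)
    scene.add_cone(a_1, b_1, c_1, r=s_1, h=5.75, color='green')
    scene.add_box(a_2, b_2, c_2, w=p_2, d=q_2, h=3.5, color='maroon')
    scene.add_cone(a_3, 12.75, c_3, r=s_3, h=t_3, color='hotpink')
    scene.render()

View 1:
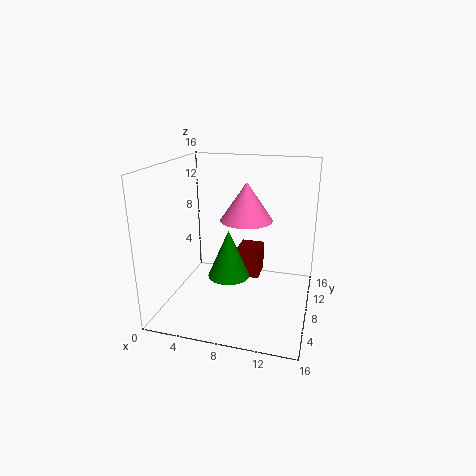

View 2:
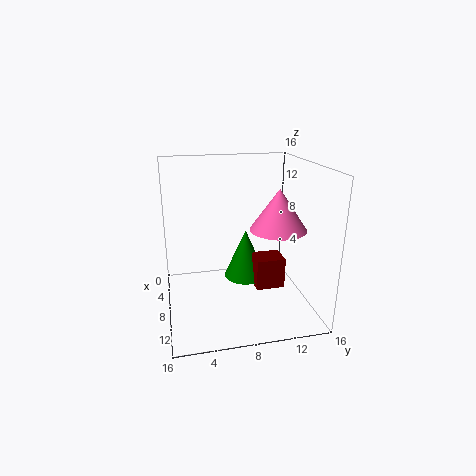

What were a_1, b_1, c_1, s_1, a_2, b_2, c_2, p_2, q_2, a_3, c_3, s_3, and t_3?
a_1 = 6.5; b_1 = 9.25; c_1 = 2.5; s_1 = 2.5; a_2 = 7.25; b_2 = 9.75; c_2 = 2.25; p_2 = 2.75; q_2 = 3.25; a_3 = 7.75; c_3 = 8.5; s_3 = 3.25; t_3 = 4.75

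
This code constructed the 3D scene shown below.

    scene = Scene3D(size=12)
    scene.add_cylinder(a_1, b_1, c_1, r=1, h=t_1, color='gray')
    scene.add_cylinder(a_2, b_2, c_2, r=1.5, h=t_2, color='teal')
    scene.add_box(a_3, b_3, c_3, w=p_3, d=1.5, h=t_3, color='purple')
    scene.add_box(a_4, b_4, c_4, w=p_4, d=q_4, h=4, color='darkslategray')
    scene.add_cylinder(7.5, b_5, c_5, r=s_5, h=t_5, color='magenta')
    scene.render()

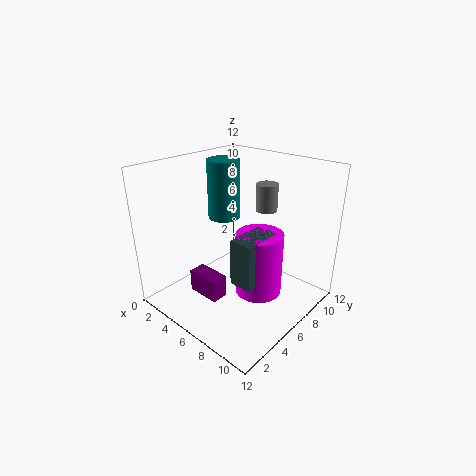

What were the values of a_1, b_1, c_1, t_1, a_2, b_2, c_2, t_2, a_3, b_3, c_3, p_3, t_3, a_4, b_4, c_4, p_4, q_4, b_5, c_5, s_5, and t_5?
a_1 = 5.5; b_1 = 10.5; c_1 = 7; t_1 = 2.5; a_2 = 2; b_2 = 8.5; c_2 = 6; t_2 = 5.5; a_3 = 2.5; b_3 = 3.5; c_3 = 0.5; p_3 = 3; t_3 = 2; a_4 = 6.5; b_4 = 4.5; c_4 = 2.5; p_4 = 2; q_4 = 3.5; b_5 = 7; c_5 = 1; s_5 = 2; t_5 = 5.5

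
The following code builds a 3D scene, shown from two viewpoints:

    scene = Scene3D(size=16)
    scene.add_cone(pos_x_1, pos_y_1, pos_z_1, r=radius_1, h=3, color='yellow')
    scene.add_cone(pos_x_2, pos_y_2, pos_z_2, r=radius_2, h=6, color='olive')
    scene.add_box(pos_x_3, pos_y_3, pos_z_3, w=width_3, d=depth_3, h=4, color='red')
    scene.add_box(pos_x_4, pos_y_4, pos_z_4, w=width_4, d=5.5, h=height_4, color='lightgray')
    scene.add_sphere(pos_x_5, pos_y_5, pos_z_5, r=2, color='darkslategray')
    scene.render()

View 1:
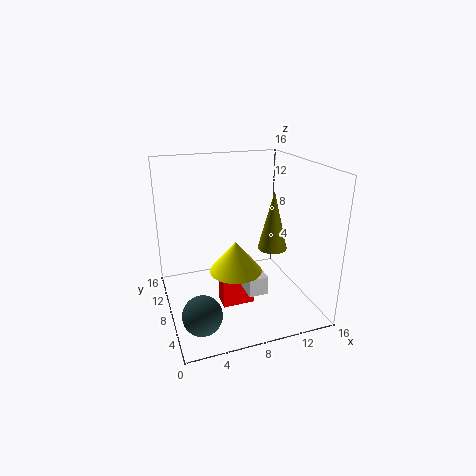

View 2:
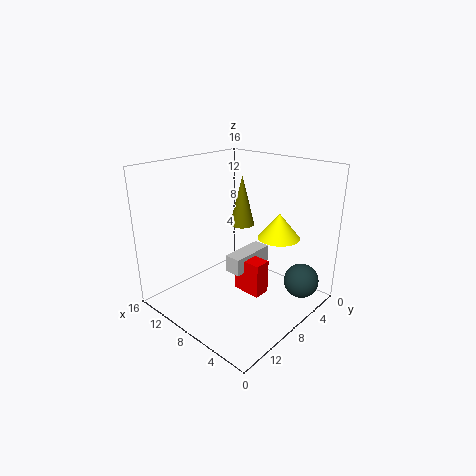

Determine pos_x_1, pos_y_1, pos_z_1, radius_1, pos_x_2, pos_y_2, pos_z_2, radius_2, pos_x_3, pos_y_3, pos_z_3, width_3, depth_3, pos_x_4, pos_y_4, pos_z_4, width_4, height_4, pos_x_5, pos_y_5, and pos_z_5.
pos_x_1 = 6
pos_y_1 = 3
pos_z_1 = 7
radius_1 = 2.5
pos_x_2 = 10.5
pos_y_2 = 4.5
pos_z_2 = 8
radius_2 = 1.5
pos_x_3 = 5.5
pos_y_3 = 5.5
pos_z_3 = 1
width_3 = 3.5
depth_3 = 2
pos_x_4 = 7.5
pos_y_4 = 3
pos_z_4 = 3.5
width_4 = 2
height_4 = 2
pos_x_5 = 2.5
pos_y_5 = 3
pos_z_5 = 2.5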